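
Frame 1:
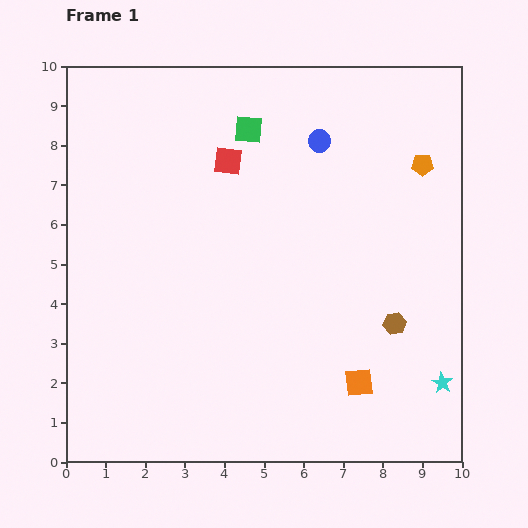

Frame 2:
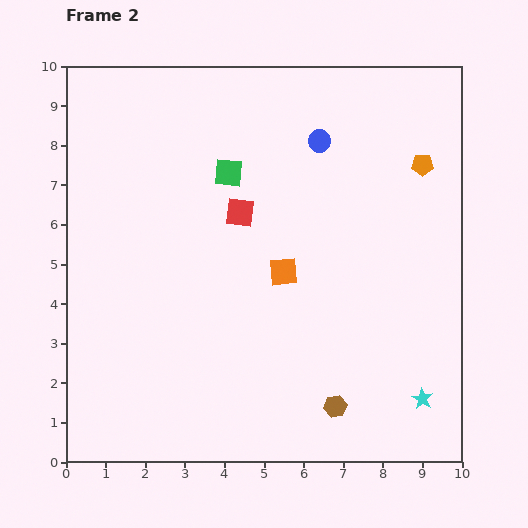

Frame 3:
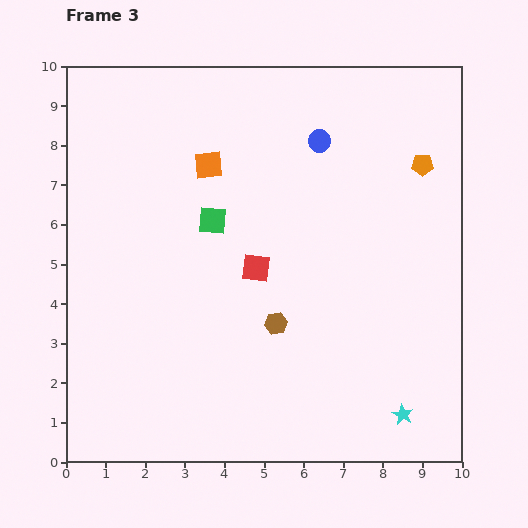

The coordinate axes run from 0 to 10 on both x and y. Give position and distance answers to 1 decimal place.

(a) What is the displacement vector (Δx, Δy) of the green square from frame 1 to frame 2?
(-0.5, -1.1)

The green square was at (4.6, 8.4) in frame 1 and (4.1, 7.3) in frame 2.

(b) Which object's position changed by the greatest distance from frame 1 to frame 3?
the orange square

(moved 6.7; next 3.0)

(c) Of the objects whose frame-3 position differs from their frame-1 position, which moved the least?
the cyan star

(moved 1.3)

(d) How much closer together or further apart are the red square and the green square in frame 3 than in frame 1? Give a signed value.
+0.7

Distance in frame 1: 0.9. Distance in frame 3: 1.6.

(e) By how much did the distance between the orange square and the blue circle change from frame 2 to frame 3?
-0.5

Distance in frame 2: 3.4. Distance in frame 3: 2.9.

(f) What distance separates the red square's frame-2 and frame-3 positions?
1.5

The red square moved from (4.4, 6.3) to (4.8, 4.9), a distance of √(0.4² + 1.4²) ≈ 1.5.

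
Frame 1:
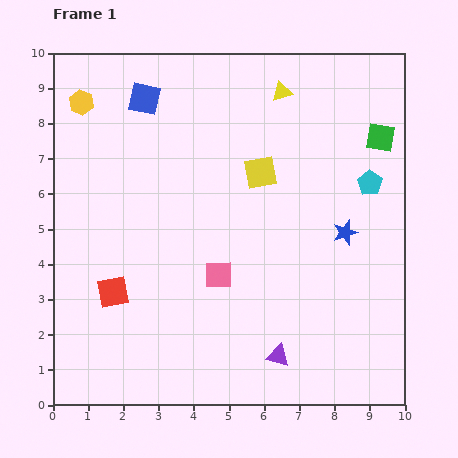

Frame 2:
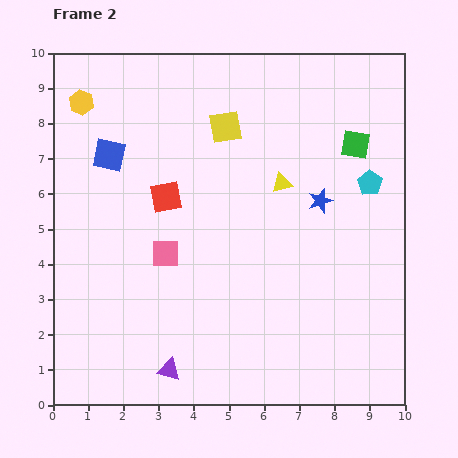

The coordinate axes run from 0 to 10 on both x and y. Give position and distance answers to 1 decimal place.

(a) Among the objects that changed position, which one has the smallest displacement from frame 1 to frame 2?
the green square

(moved 0.7)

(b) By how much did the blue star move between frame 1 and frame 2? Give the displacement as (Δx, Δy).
(-0.7, 0.9)

The blue star was at (8.3, 4.9) in frame 1 and (7.6, 5.8) in frame 2.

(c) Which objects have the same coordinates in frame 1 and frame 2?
the cyan pentagon, the yellow hexagon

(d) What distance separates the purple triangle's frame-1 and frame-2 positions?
3.1

The purple triangle moved from (6.4, 1.4) to (3.3, 1.0), a distance of √(3.1² + 0.4²) ≈ 3.1.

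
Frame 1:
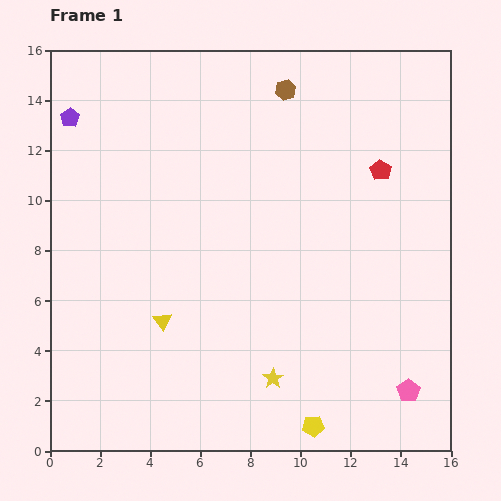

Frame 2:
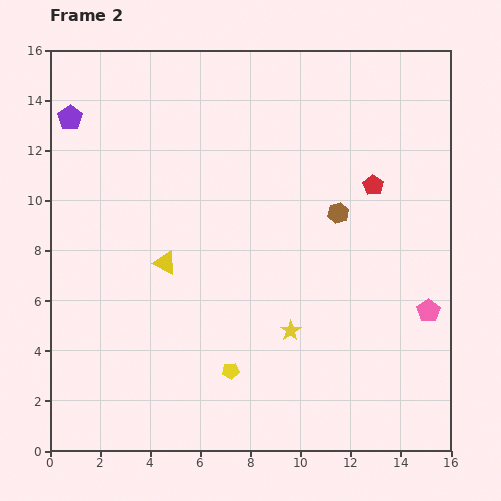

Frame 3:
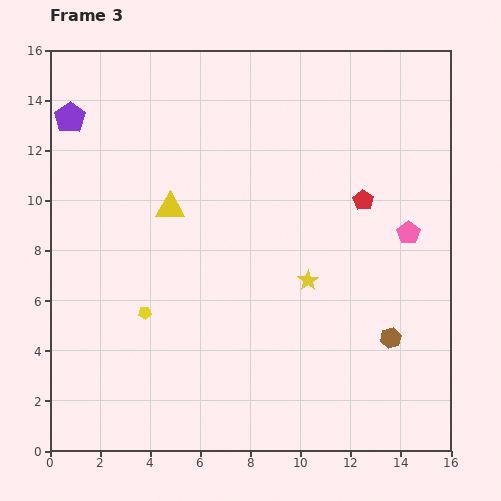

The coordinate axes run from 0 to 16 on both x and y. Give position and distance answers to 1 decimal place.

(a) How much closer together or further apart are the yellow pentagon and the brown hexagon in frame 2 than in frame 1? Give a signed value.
-5.8

Distance in frame 1: 13.4. Distance in frame 2: 7.6.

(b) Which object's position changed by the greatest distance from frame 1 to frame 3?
the brown hexagon

(moved 10.8; next 8.1)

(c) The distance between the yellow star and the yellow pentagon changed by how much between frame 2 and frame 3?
+3.7

Distance in frame 2: 2.9. Distance in frame 3: 6.6.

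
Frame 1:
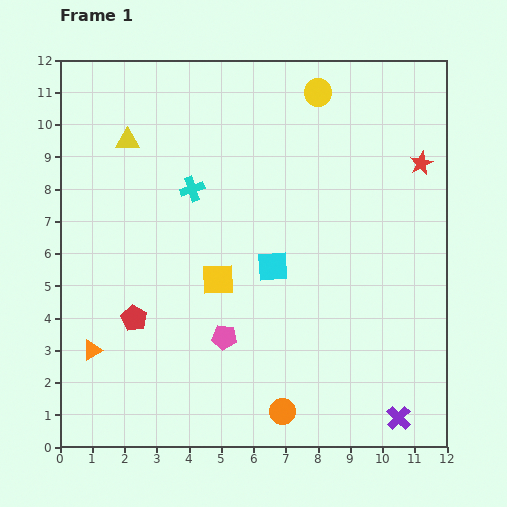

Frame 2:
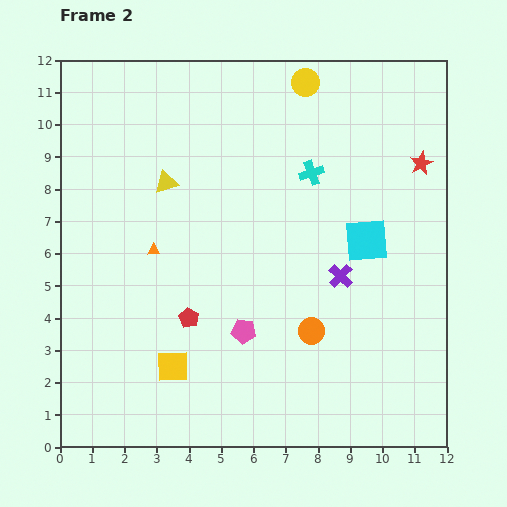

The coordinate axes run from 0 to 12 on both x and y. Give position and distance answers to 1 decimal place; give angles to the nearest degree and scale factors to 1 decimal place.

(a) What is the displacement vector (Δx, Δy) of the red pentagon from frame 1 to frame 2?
(1.7, 0.0)

The red pentagon was at (2.3, 4.0) in frame 1 and (4.0, 4.0) in frame 2.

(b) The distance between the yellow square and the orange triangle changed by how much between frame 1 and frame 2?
-0.9

Distance in frame 1: 4.5. Distance in frame 2: 3.6.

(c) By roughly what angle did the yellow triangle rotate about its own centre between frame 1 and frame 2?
15° counter-clockwise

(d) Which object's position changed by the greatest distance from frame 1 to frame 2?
the purple cross

(moved 4.8; next 3.7)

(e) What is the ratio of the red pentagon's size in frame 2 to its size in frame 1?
0.8×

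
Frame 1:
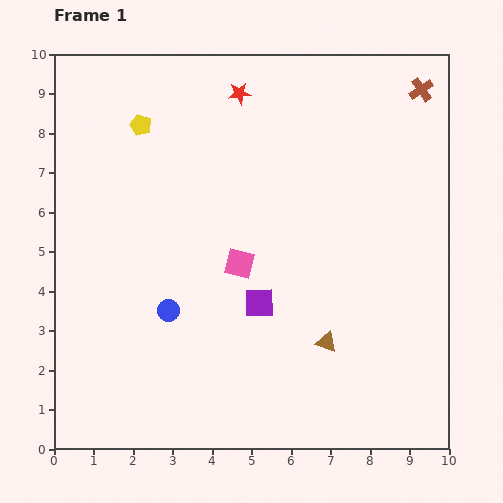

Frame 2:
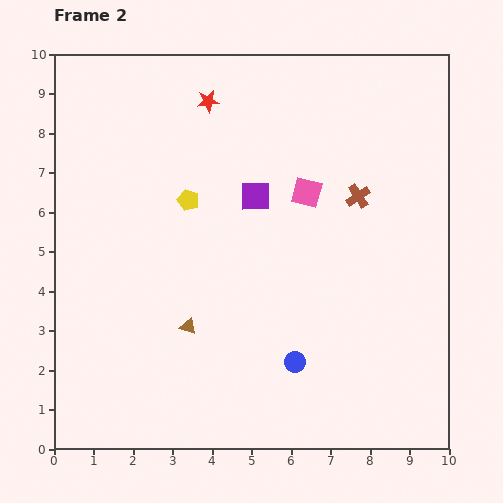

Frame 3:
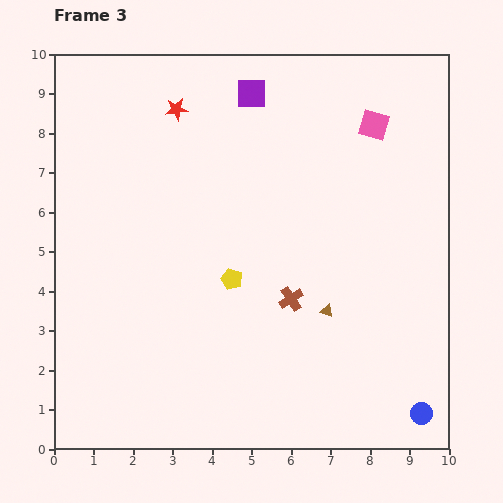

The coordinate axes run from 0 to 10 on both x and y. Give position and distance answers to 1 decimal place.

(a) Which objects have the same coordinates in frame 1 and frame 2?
none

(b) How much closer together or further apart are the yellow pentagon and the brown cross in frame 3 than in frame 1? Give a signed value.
-5.6

Distance in frame 1: 7.2. Distance in frame 3: 1.6.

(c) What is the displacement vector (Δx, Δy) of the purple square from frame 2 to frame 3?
(-0.1, 2.6)

The purple square was at (5.1, 6.4) in frame 2 and (5.0, 9.0) in frame 3.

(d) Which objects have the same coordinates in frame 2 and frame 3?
none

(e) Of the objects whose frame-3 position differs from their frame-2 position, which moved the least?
the red star

(moved 0.8)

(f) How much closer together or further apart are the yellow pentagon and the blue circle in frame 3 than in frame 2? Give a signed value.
+1.0

Distance in frame 2: 4.9. Distance in frame 3: 5.9.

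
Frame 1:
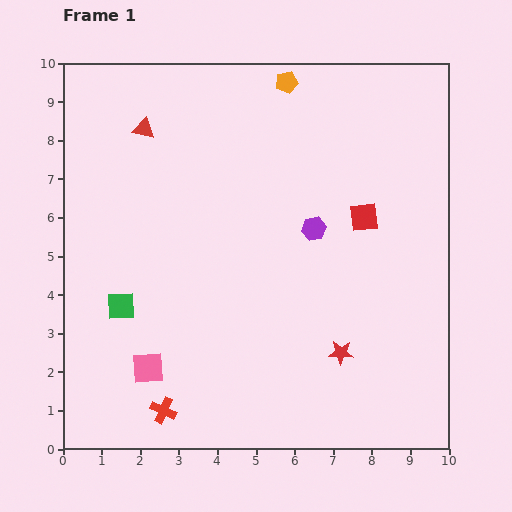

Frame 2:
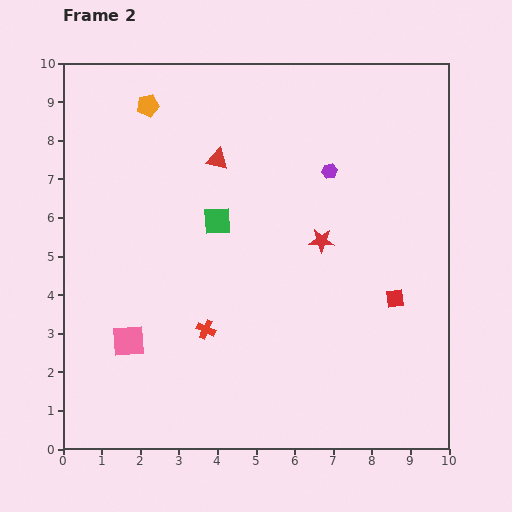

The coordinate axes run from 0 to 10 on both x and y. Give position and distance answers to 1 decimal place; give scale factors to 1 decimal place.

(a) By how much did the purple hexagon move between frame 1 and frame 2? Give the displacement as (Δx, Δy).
(0.4, 1.5)

The purple hexagon was at (6.5, 5.7) in frame 1 and (6.9, 7.2) in frame 2.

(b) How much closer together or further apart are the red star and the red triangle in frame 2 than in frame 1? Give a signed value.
-4.3

Distance in frame 1: 7.7. Distance in frame 2: 3.4.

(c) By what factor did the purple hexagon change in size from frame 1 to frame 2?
0.6×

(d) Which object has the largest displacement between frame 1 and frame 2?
the orange pentagon

(moved 3.6; next 3.3)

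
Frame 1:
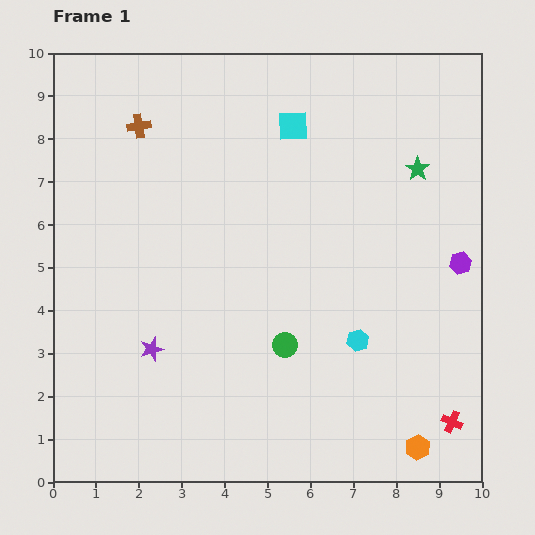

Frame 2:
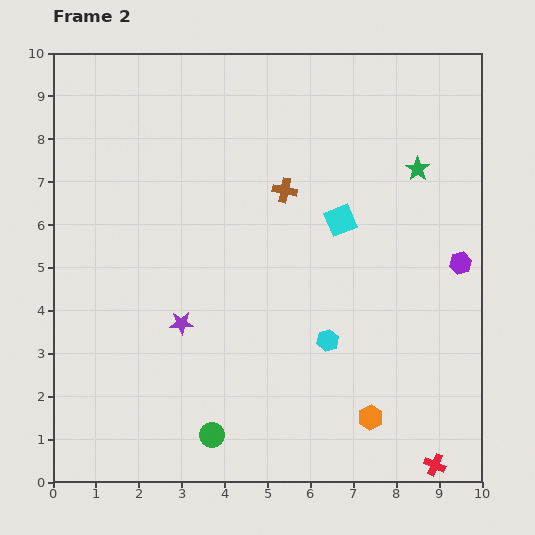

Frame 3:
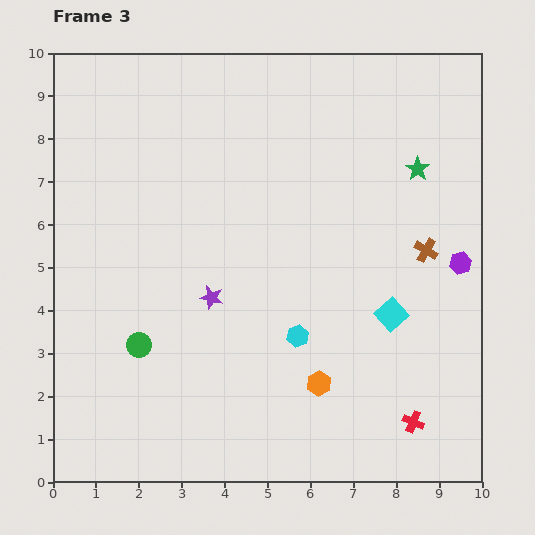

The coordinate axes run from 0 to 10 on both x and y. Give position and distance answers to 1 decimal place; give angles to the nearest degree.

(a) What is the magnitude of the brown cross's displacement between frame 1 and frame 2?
3.7

The brown cross moved from (2.0, 8.3) to (5.4, 6.8), a distance of √(3.4² + 1.5²) ≈ 3.7.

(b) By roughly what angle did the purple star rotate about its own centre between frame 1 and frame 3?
30° clockwise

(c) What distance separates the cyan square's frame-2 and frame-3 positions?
2.5

The cyan square moved from (6.7, 6.1) to (7.9, 3.9), a distance of √(1.2² + 2.2²) ≈ 2.5.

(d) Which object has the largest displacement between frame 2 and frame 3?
the brown cross

(moved 3.6; next 2.7)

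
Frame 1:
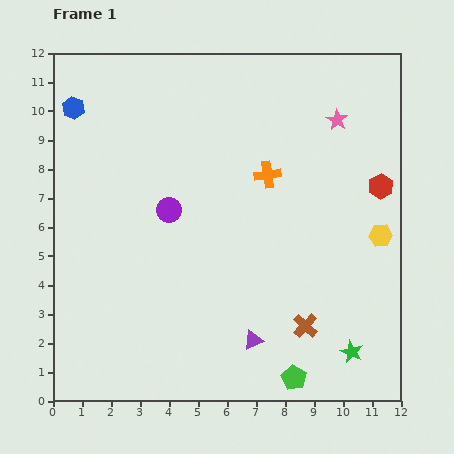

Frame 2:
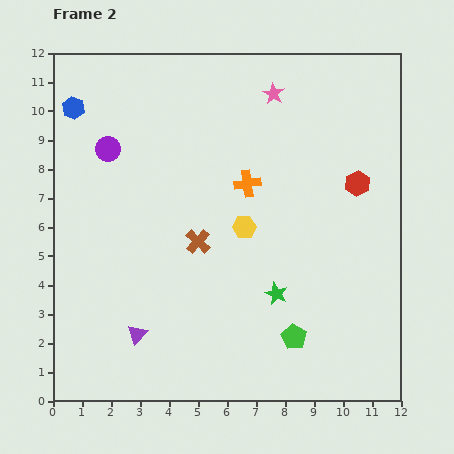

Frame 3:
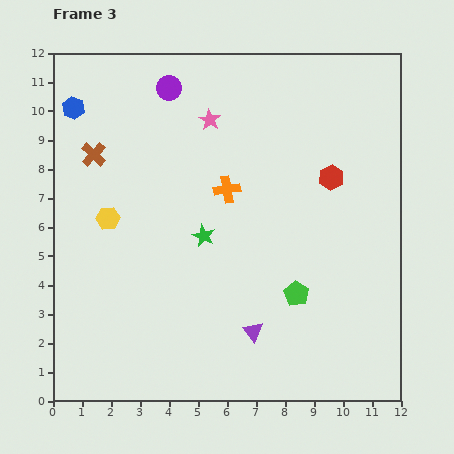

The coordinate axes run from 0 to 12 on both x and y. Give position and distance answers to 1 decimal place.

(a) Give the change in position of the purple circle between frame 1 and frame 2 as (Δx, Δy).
(-2.1, 2.1)

The purple circle was at (4.0, 6.6) in frame 1 and (1.9, 8.7) in frame 2.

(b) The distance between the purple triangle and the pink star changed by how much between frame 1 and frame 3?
-0.6

Distance in frame 1: 8.1. Distance in frame 3: 7.5.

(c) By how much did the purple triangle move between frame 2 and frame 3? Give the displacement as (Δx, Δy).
(4.0, 0.1)

The purple triangle was at (2.9, 2.3) in frame 2 and (6.9, 2.4) in frame 3.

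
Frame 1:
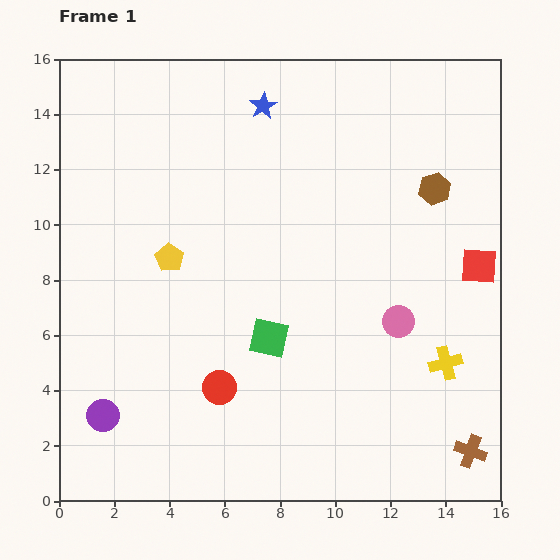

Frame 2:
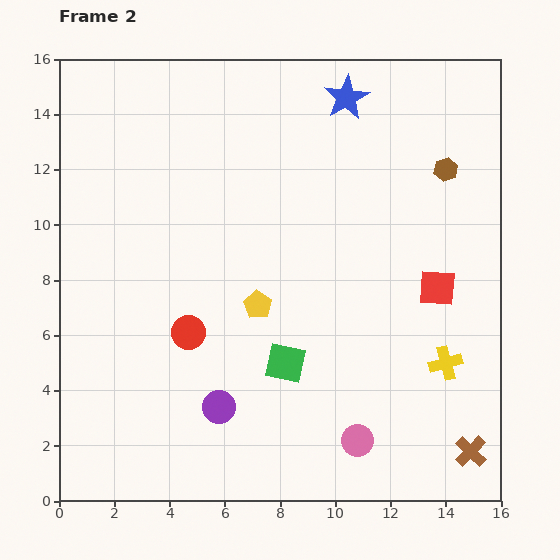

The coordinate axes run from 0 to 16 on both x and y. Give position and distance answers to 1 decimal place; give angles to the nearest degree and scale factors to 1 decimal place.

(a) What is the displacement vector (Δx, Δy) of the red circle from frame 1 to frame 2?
(-1.1, 2.0)

The red circle was at (5.8, 4.1) in frame 1 and (4.7, 6.1) in frame 2.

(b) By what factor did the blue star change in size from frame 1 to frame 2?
1.7×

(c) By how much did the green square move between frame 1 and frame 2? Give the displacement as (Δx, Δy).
(0.6, -0.9)

The green square was at (7.6, 5.9) in frame 1 and (8.2, 5.0) in frame 2.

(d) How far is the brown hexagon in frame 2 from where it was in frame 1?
0.8

The brown hexagon moved from (13.6, 11.3) to (14.0, 12.0), a distance of √(0.4² + 0.7²) ≈ 0.8.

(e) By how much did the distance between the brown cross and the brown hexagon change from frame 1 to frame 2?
+0.6

Distance in frame 1: 9.6. Distance in frame 2: 10.2.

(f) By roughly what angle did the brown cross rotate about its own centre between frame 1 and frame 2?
24° clockwise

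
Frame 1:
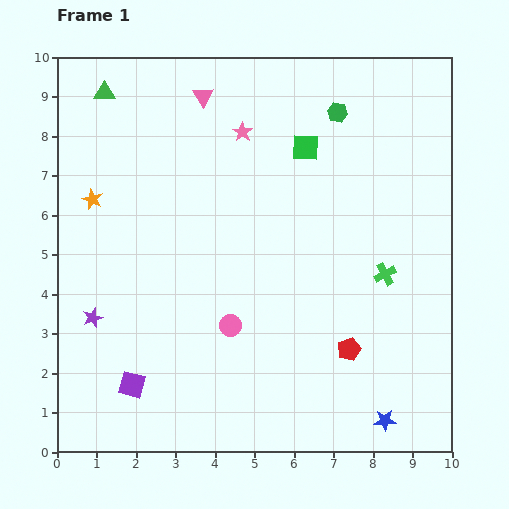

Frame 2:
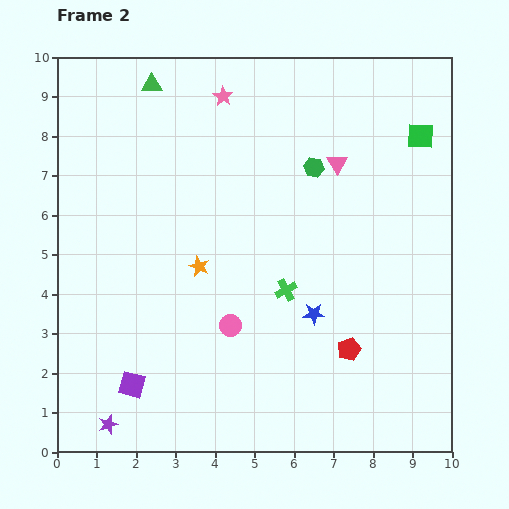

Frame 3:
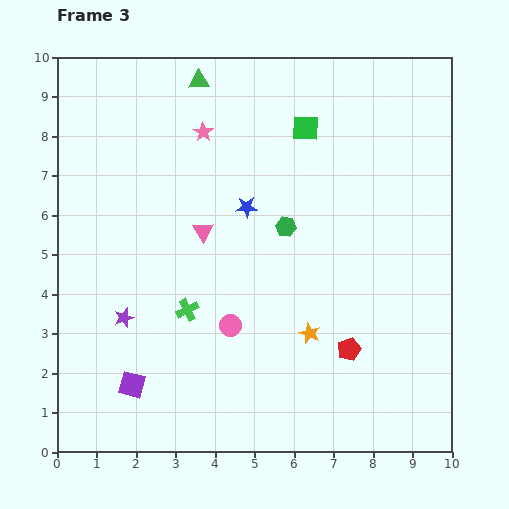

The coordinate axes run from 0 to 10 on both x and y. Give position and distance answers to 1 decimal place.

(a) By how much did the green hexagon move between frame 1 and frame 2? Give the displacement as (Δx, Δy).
(-0.6, -1.4)

The green hexagon was at (7.1, 8.6) in frame 1 and (6.5, 7.2) in frame 2.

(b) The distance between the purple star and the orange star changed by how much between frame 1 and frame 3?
+1.7

Distance in frame 1: 3.0. Distance in frame 3: 4.7.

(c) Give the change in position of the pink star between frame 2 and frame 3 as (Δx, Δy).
(-0.5, -0.9)

The pink star was at (4.2, 9.0) in frame 2 and (3.7, 8.1) in frame 3.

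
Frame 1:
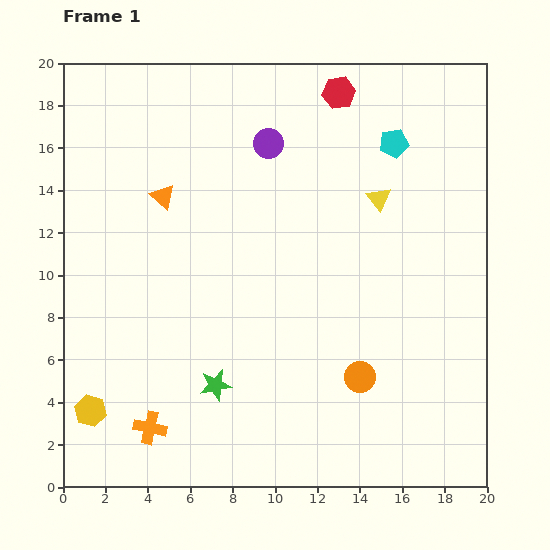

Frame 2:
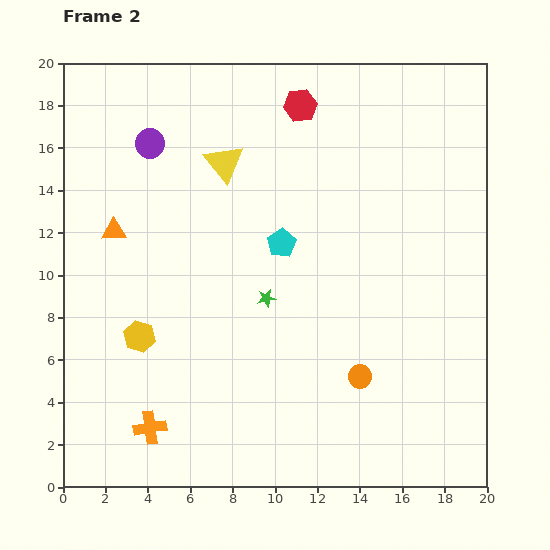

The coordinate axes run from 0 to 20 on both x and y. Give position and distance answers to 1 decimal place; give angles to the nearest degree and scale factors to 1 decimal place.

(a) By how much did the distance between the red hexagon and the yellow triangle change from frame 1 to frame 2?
-0.8

Distance in frame 1: 5.3. Distance in frame 2: 4.5.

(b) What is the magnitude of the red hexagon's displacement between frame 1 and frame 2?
1.9

The red hexagon moved from (13.0, 18.6) to (11.2, 18.0), a distance of √(1.8² + 0.6²) ≈ 1.9.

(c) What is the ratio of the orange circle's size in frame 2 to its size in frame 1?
0.8×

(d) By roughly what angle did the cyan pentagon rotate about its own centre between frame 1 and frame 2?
20° counter-clockwise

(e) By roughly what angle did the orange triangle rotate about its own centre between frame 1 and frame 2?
44° counter-clockwise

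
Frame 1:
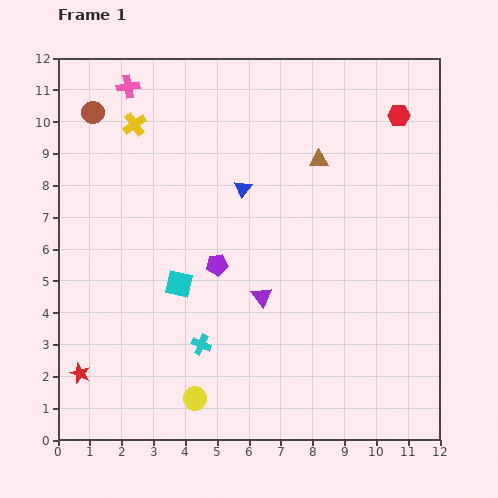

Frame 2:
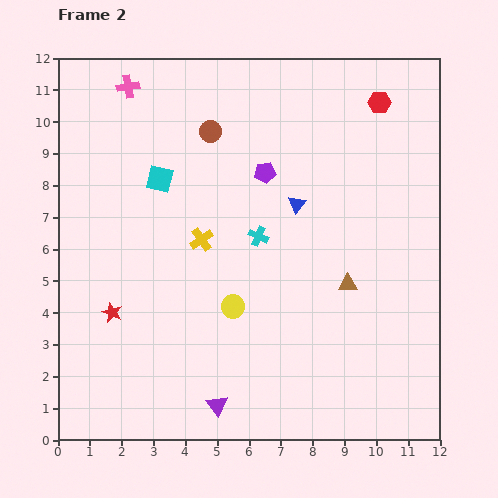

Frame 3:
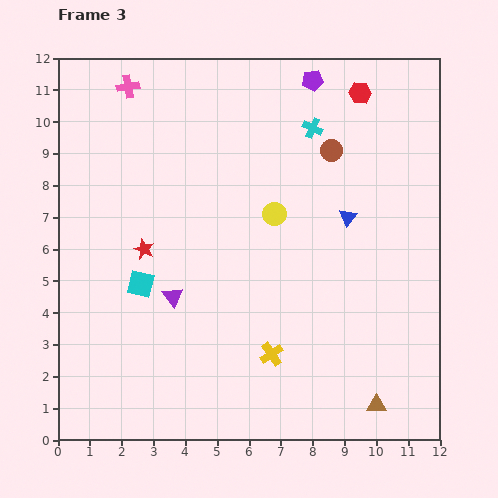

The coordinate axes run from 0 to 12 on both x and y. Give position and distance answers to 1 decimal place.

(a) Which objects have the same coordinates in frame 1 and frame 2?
the pink cross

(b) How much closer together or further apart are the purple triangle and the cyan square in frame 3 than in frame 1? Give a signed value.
-1.5

Distance in frame 1: 2.6. Distance in frame 3: 1.1.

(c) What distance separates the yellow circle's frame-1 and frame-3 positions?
6.3

The yellow circle moved from (4.3, 1.3) to (6.8, 7.1), a distance of √(2.5² + 5.8²) ≈ 6.3.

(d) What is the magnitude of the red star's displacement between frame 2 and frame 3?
2.2

The red star moved from (1.7, 4.0) to (2.7, 6.0), a distance of √(1.0² + 2.0²) ≈ 2.2.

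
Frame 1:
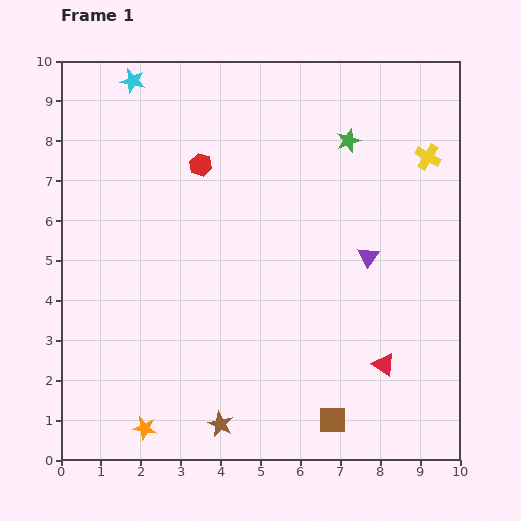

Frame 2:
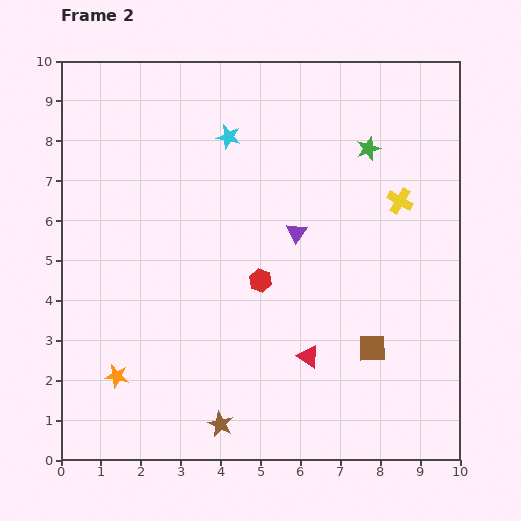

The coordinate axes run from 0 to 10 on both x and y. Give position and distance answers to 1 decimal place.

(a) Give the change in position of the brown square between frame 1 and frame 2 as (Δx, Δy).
(1.0, 1.8)

The brown square was at (6.8, 1.0) in frame 1 and (7.8, 2.8) in frame 2.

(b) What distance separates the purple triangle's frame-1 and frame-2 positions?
1.9

The purple triangle moved from (7.7, 5.1) to (5.9, 5.7), a distance of √(1.8² + 0.6²) ≈ 1.9.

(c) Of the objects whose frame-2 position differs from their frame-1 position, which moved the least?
the green star

(moved 0.5)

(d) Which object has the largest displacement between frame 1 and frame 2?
the red hexagon

(moved 3.3; next 2.8)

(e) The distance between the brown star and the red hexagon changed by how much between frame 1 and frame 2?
-2.8

Distance in frame 1: 6.5. Distance in frame 2: 3.7.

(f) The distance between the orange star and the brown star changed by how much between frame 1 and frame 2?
+1.0

Distance in frame 1: 1.9. Distance in frame 2: 2.9.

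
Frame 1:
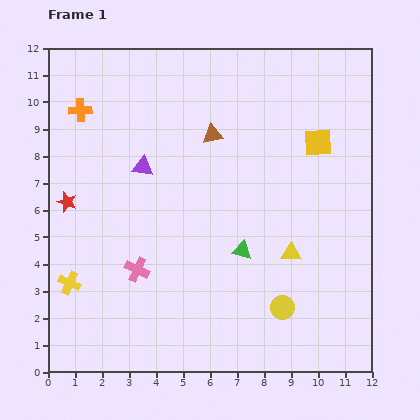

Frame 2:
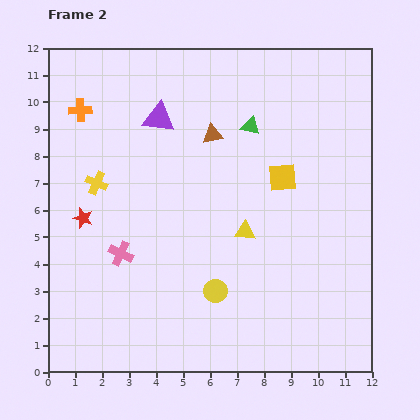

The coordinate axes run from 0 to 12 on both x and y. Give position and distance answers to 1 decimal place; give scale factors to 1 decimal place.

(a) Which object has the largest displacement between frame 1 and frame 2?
the green triangle

(moved 4.6; next 3.8)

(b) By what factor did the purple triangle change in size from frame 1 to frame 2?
1.5×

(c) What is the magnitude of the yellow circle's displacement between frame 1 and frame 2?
2.6

The yellow circle moved from (8.7, 2.4) to (6.2, 3.0), a distance of √(2.5² + 0.6²) ≈ 2.6.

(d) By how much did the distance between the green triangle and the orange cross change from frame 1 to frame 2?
-1.6

Distance in frame 1: 7.9. Distance in frame 2: 6.3.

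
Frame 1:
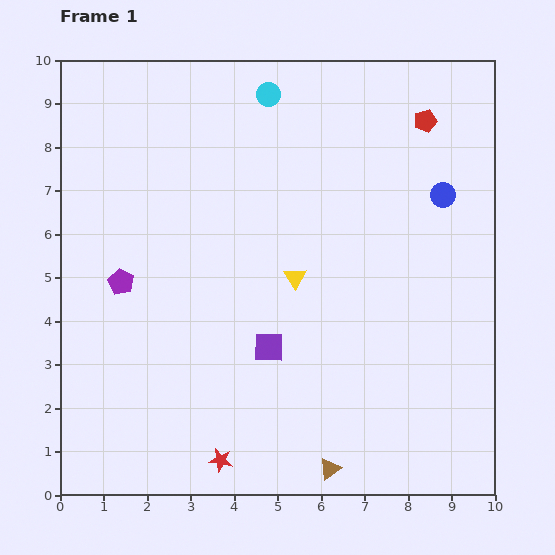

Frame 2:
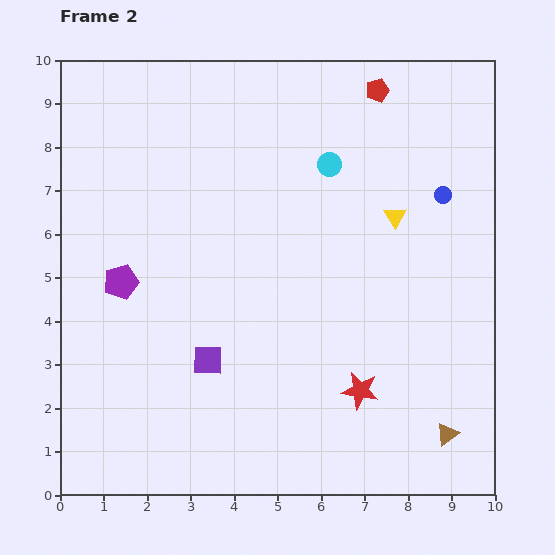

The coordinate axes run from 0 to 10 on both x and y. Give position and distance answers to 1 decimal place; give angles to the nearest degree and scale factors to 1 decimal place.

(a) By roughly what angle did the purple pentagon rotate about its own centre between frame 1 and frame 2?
27° clockwise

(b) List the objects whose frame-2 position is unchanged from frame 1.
the blue circle, the purple pentagon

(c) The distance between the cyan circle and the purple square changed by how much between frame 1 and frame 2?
-0.5

Distance in frame 1: 5.8. Distance in frame 2: 5.3.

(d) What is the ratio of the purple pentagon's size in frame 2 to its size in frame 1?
1.4×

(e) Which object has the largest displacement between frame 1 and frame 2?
the red star

(moved 3.6; next 2.8)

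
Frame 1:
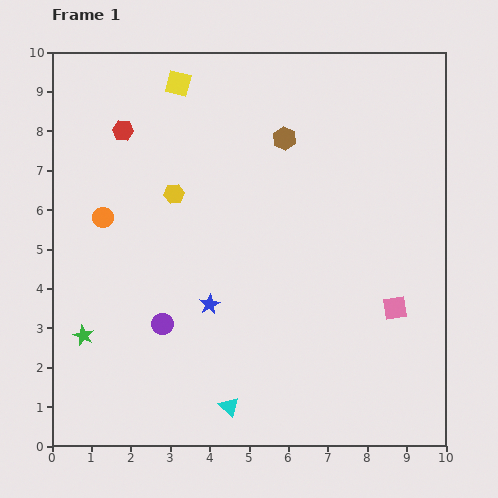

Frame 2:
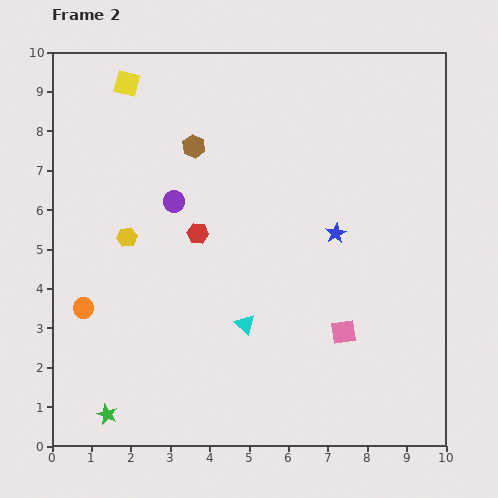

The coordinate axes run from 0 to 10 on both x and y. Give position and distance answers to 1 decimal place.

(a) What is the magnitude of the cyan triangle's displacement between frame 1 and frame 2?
2.1

The cyan triangle moved from (4.5, 1.0) to (4.9, 3.1), a distance of √(0.4² + 2.1²) ≈ 2.1.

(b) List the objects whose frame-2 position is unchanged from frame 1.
none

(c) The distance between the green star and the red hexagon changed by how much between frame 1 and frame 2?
-0.2

Distance in frame 1: 5.3. Distance in frame 2: 5.1.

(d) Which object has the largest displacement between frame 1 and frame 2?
the blue star

(moved 3.7; next 3.2)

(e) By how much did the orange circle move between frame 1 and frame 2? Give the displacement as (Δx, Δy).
(-0.5, -2.3)

The orange circle was at (1.3, 5.8) in frame 1 and (0.8, 3.5) in frame 2.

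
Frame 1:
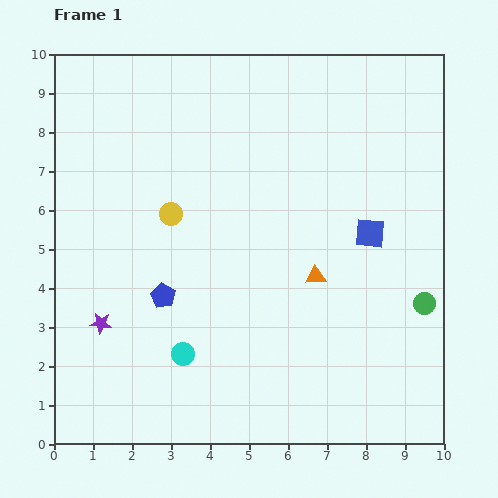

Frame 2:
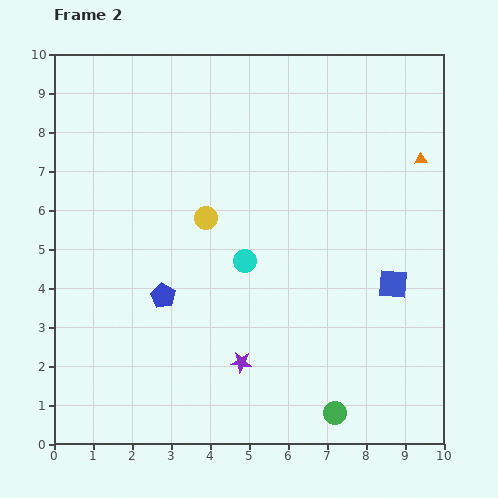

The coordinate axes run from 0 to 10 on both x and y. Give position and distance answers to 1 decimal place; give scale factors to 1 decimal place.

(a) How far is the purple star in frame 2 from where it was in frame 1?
3.7

The purple star moved from (1.2, 3.1) to (4.8, 2.1), a distance of √(3.6² + 1.0²) ≈ 3.7.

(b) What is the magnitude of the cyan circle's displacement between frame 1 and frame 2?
2.9

The cyan circle moved from (3.3, 2.3) to (4.9, 4.7), a distance of √(1.6² + 2.4²) ≈ 2.9.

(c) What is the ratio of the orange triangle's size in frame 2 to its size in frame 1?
0.6×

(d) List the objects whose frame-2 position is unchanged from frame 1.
the blue pentagon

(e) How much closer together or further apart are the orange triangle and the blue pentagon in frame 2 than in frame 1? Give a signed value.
+3.6

Distance in frame 1: 3.9. Distance in frame 2: 7.5.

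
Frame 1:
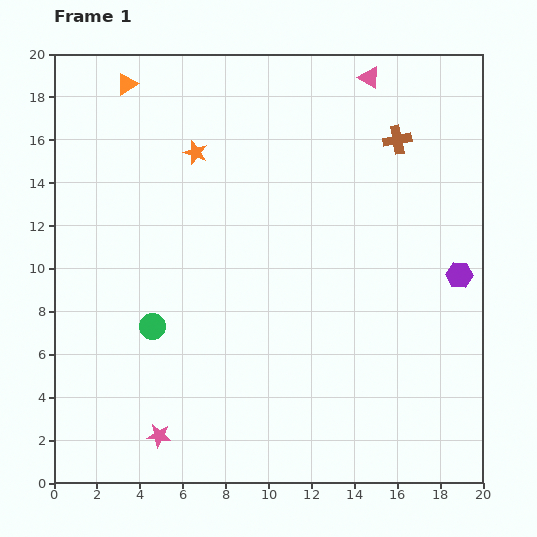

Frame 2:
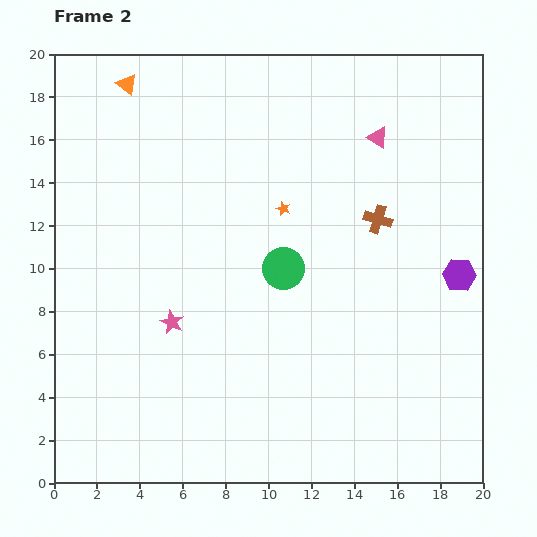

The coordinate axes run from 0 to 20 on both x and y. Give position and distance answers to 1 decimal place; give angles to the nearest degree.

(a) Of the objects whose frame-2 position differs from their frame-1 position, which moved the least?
the pink triangle

(moved 2.8)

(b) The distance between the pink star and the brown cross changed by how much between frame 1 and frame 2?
-7.0

Distance in frame 1: 17.7. Distance in frame 2: 10.7.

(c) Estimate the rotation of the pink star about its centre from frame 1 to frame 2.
20° clockwise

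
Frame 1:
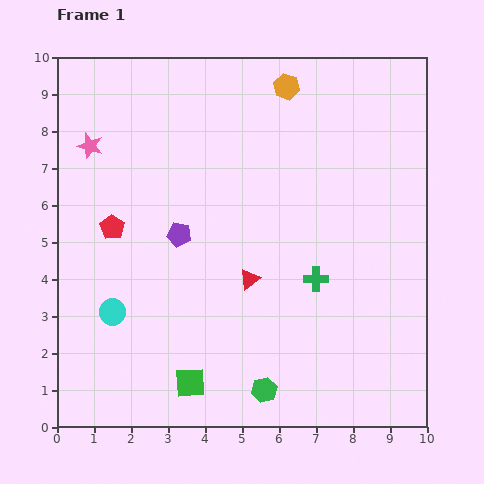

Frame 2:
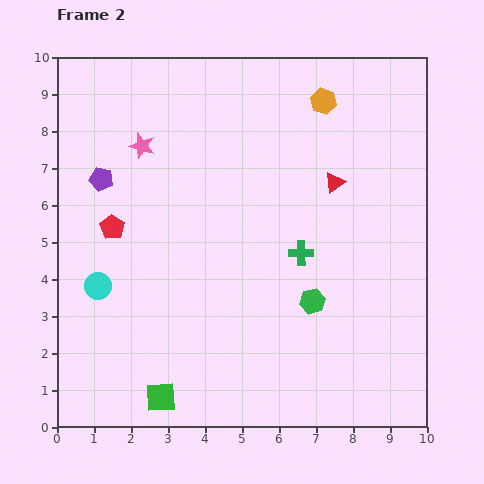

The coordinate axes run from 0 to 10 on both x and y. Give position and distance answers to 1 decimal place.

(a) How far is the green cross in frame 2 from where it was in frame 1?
0.8

The green cross moved from (7.0, 4.0) to (6.6, 4.7), a distance of √(0.4² + 0.7²) ≈ 0.8.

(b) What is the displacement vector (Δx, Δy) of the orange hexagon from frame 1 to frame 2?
(1.0, -0.4)

The orange hexagon was at (6.2, 9.2) in frame 1 and (7.2, 8.8) in frame 2.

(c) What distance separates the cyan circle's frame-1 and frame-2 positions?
0.8

The cyan circle moved from (1.5, 3.1) to (1.1, 3.8), a distance of √(0.4² + 0.7²) ≈ 0.8.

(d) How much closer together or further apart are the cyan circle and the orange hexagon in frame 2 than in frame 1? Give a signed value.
+0.2

Distance in frame 1: 7.7. Distance in frame 2: 7.9.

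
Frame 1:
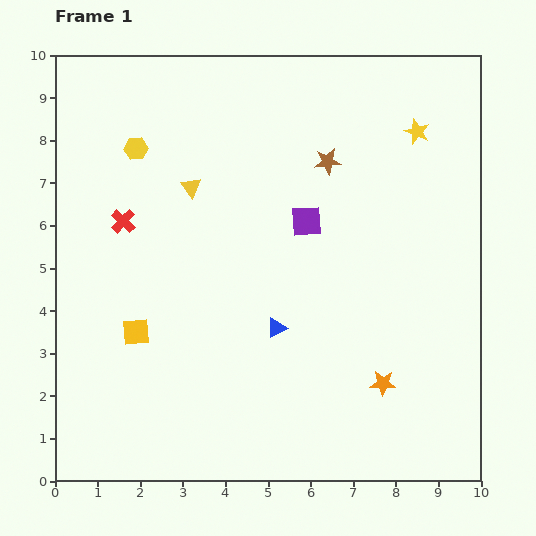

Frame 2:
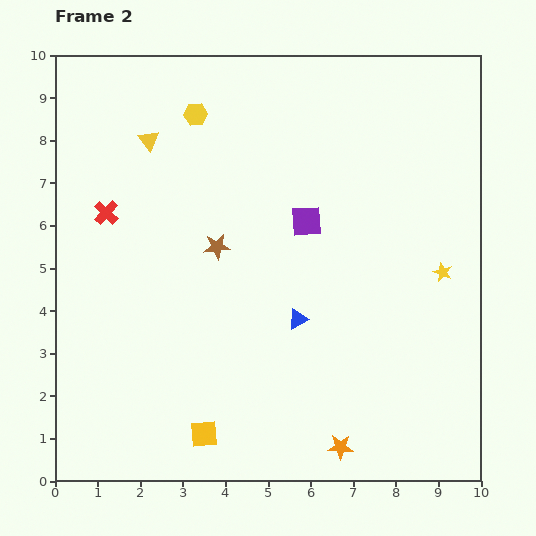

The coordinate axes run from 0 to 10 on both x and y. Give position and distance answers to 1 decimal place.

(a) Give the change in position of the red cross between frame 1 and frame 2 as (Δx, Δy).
(-0.4, 0.2)

The red cross was at (1.6, 6.1) in frame 1 and (1.2, 6.3) in frame 2.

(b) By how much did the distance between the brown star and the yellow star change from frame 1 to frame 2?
+3.1

Distance in frame 1: 2.2. Distance in frame 2: 5.3.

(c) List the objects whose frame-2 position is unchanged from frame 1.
the purple square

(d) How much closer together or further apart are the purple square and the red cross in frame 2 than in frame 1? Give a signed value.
+0.4

Distance in frame 1: 4.3. Distance in frame 2: 4.7.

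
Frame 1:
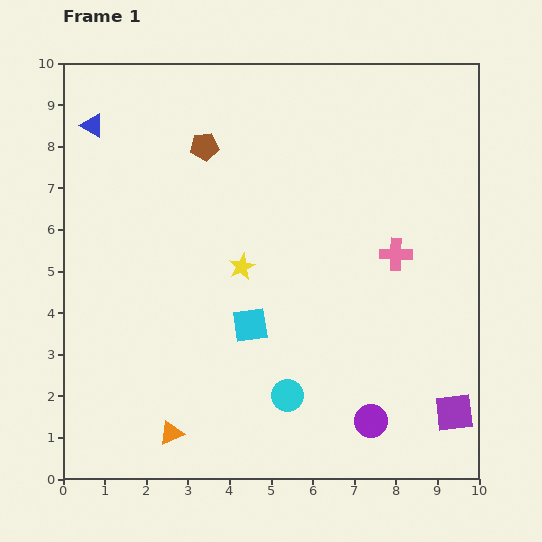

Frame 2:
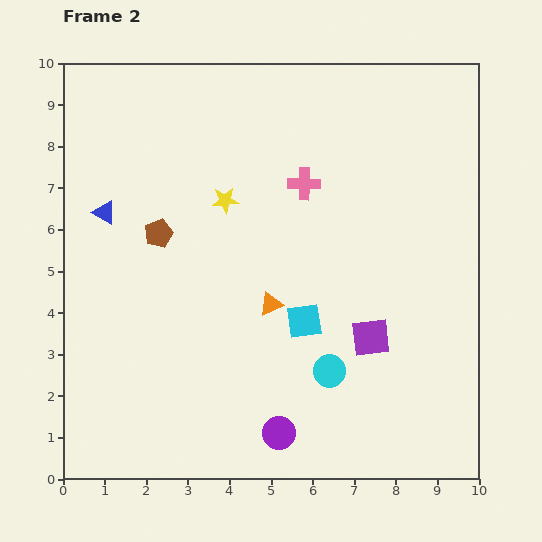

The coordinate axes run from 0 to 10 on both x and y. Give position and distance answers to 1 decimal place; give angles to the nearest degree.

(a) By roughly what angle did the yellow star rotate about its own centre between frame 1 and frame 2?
20° clockwise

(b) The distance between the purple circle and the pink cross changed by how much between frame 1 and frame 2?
+2.0

Distance in frame 1: 4.0. Distance in frame 2: 6.0.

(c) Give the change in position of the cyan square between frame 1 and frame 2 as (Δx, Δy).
(1.3, 0.1)

The cyan square was at (4.5, 3.7) in frame 1 and (5.8, 3.8) in frame 2.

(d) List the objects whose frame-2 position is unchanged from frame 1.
none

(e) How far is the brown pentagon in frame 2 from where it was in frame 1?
2.4

The brown pentagon moved from (3.4, 8.0) to (2.3, 5.9), a distance of √(1.1² + 2.1²) ≈ 2.4.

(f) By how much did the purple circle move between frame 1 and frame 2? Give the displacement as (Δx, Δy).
(-2.2, -0.3)

The purple circle was at (7.4, 1.4) in frame 1 and (5.2, 1.1) in frame 2.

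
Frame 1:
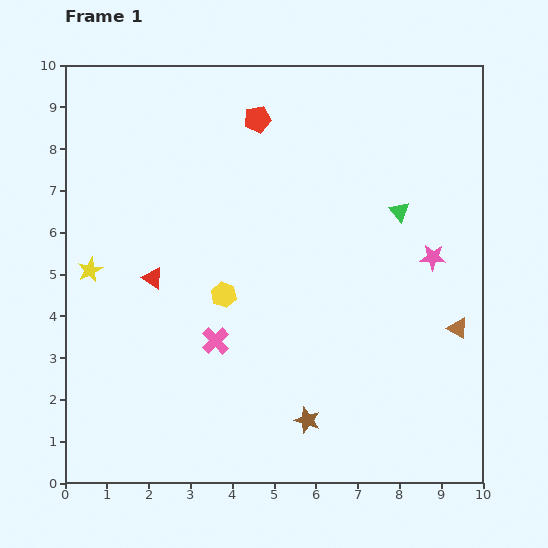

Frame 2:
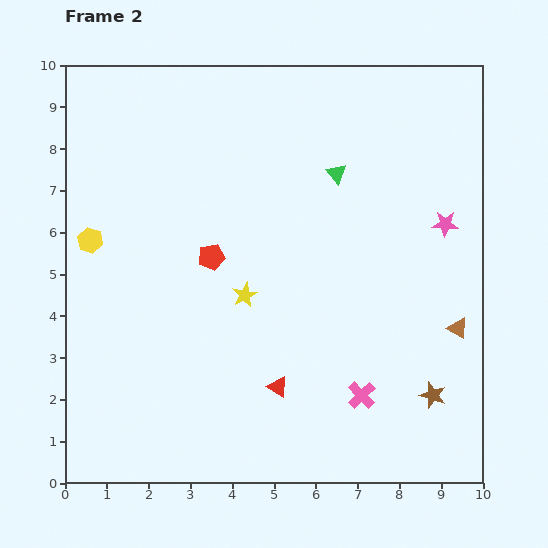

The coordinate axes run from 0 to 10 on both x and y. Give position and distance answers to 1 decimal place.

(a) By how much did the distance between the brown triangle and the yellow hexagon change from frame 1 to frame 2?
+3.3

Distance in frame 1: 5.7. Distance in frame 2: 9.0.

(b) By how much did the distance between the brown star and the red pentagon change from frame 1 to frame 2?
-1.1

Distance in frame 1: 7.3. Distance in frame 2: 6.2.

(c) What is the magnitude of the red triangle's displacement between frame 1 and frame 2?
4.0

The red triangle moved from (2.1, 4.9) to (5.1, 2.3), a distance of √(3.0² + 2.6²) ≈ 4.0.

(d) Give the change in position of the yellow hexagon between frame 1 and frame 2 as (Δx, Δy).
(-3.2, 1.3)

The yellow hexagon was at (3.8, 4.5) in frame 1 and (0.6, 5.8) in frame 2.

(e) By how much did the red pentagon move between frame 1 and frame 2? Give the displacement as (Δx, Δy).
(-1.1, -3.3)

The red pentagon was at (4.6, 8.7) in frame 1 and (3.5, 5.4) in frame 2.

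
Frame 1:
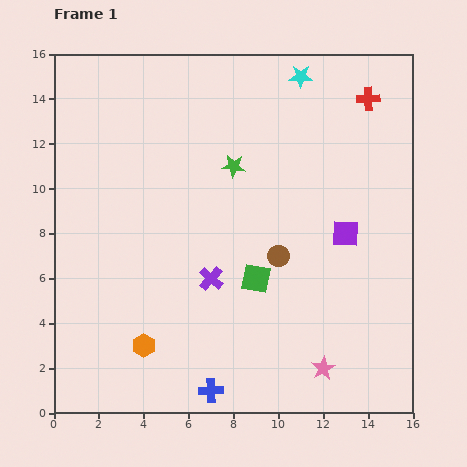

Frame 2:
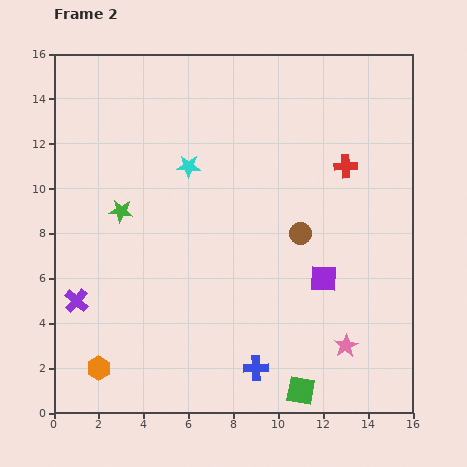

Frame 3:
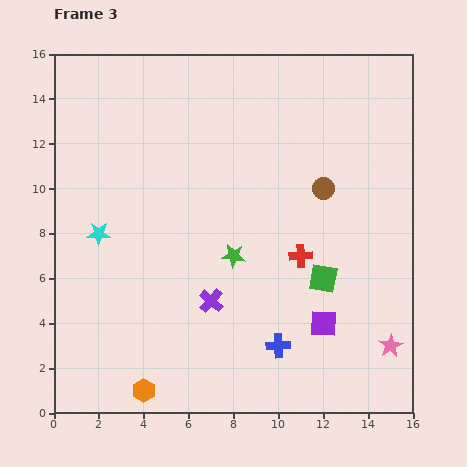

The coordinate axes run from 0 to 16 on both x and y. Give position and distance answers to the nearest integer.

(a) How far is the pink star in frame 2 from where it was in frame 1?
1

The pink star moved from (12, 2) to (13, 3), a distance of √(1² + 1²) ≈ 1.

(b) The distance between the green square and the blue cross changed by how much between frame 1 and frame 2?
-3

Distance in frame 1: 5. Distance in frame 2: 2.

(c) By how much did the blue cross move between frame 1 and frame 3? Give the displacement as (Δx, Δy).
(3, 2)

The blue cross was at (7, 1) in frame 1 and (10, 3) in frame 3.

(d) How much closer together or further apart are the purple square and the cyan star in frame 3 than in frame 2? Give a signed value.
+3

Distance in frame 2: 8. Distance in frame 3: 11.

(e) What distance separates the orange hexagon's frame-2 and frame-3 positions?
2

The orange hexagon moved from (2, 2) to (4, 1), a distance of √(2² + 1²) ≈ 2.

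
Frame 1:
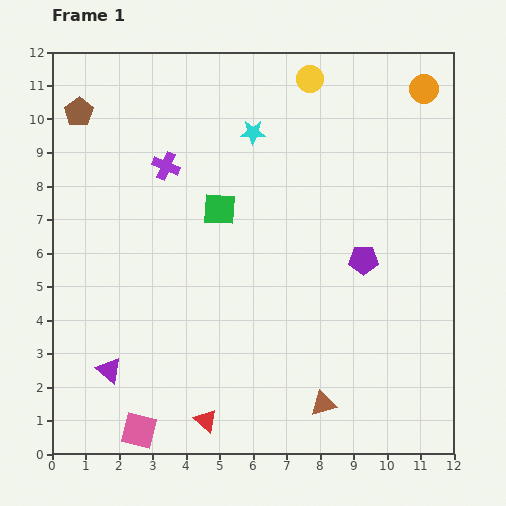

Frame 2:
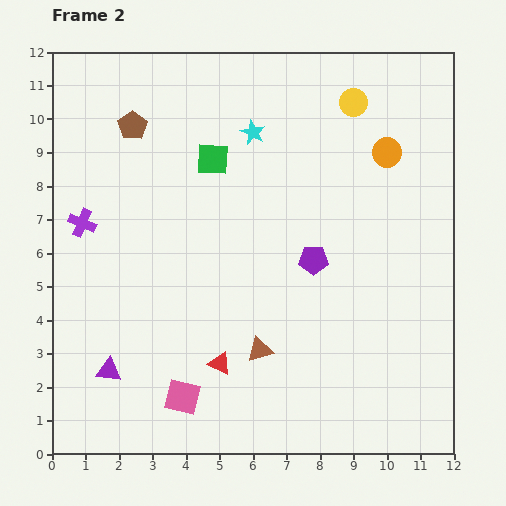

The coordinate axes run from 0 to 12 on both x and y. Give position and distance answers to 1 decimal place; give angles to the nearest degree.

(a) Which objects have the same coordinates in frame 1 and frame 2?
the cyan star, the purple triangle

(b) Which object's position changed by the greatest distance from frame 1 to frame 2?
the purple cross

(moved 3.0; next 2.5)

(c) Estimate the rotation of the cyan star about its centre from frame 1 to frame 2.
26° clockwise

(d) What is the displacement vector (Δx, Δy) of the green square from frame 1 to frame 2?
(-0.2, 1.5)

The green square was at (5.0, 7.3) in frame 1 and (4.8, 8.8) in frame 2.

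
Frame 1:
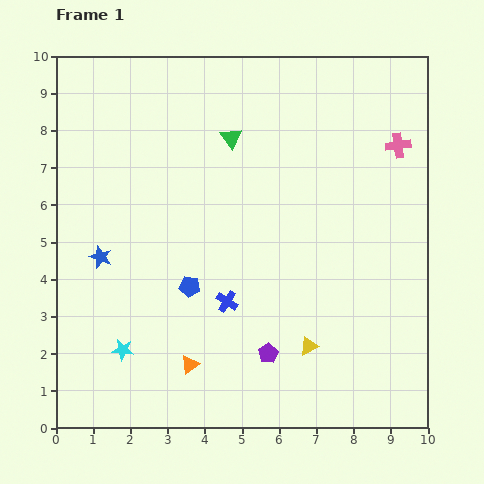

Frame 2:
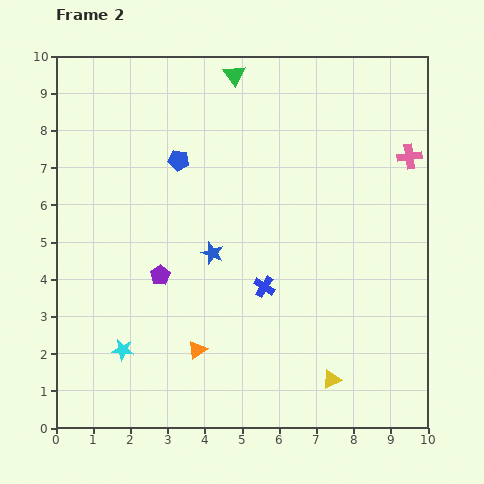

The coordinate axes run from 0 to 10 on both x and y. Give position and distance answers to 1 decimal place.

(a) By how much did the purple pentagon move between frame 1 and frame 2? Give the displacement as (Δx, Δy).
(-2.9, 2.1)

The purple pentagon was at (5.7, 2.0) in frame 1 and (2.8, 4.1) in frame 2.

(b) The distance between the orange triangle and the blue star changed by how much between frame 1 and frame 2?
-1.2

Distance in frame 1: 3.8. Distance in frame 2: 2.6.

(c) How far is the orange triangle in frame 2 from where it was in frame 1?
0.4

The orange triangle moved from (3.6, 1.7) to (3.8, 2.1), a distance of √(0.2² + 0.4²) ≈ 0.4.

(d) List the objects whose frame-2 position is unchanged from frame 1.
the cyan star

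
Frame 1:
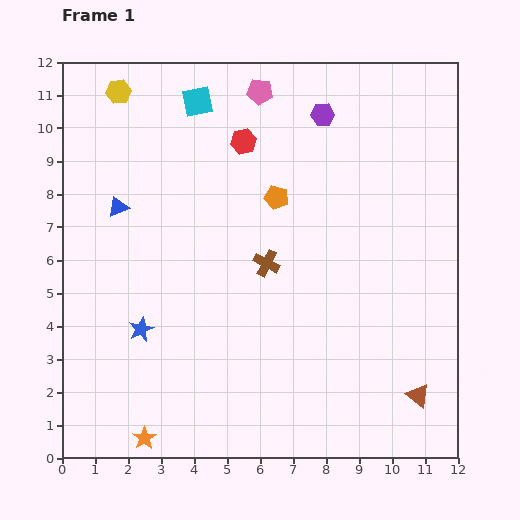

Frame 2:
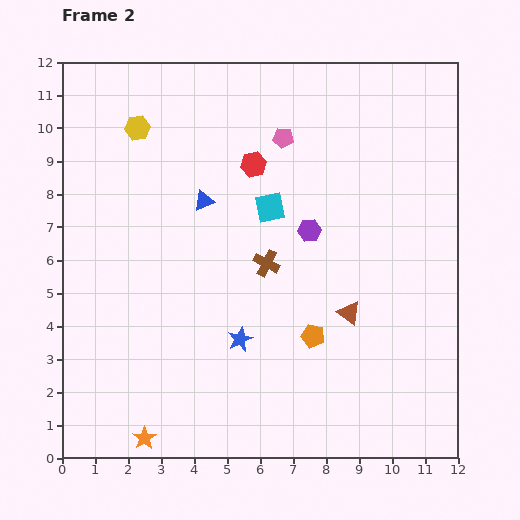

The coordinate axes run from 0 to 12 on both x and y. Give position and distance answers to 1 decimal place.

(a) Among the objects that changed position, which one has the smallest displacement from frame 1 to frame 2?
the red hexagon

(moved 0.8)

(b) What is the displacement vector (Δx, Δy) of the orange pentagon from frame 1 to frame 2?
(1.1, -4.2)

The orange pentagon was at (6.5, 7.9) in frame 1 and (7.6, 3.7) in frame 2.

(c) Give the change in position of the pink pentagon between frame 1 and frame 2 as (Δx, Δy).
(0.7, -1.4)

The pink pentagon was at (6.0, 11.1) in frame 1 and (6.7, 9.7) in frame 2.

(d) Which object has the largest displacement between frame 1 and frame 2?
the orange pentagon

(moved 4.3; next 3.9)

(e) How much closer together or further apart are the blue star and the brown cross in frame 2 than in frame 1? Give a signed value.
-1.9

Distance in frame 1: 4.3. Distance in frame 2: 2.4.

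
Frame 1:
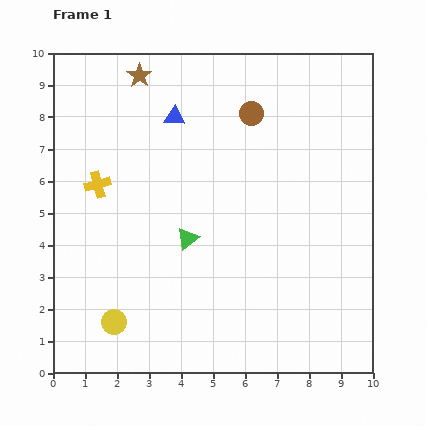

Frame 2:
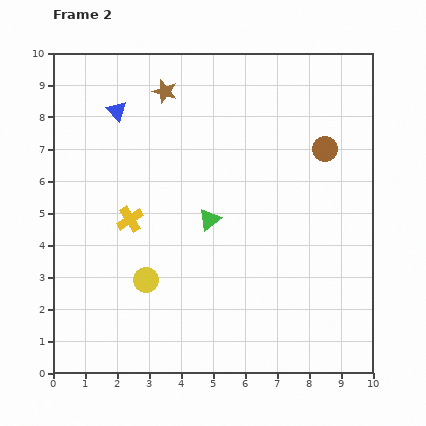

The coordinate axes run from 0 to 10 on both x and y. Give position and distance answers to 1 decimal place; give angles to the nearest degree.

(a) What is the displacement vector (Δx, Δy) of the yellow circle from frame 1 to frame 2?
(1.0, 1.3)

The yellow circle was at (1.9, 1.6) in frame 1 and (2.9, 2.9) in frame 2.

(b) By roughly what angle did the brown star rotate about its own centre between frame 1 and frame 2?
19° counter-clockwise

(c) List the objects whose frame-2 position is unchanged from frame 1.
none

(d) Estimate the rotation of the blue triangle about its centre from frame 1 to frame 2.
42° clockwise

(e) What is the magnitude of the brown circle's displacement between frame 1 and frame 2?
2.5

The brown circle moved from (6.2, 8.1) to (8.5, 7.0), a distance of √(2.3² + 1.1²) ≈ 2.5.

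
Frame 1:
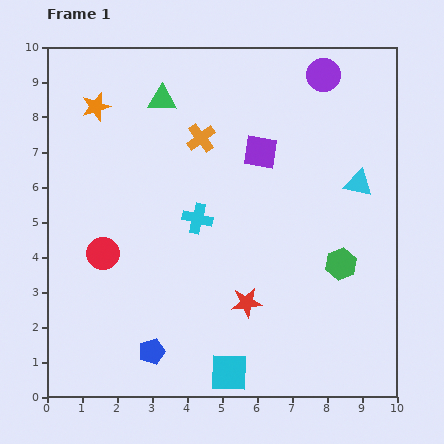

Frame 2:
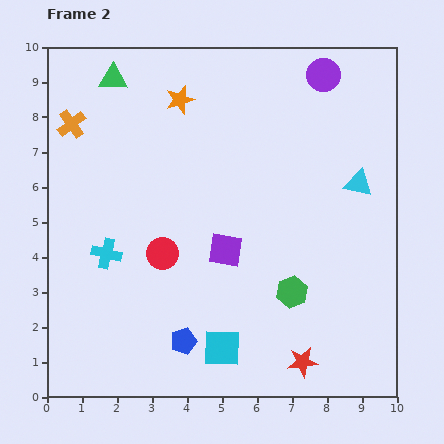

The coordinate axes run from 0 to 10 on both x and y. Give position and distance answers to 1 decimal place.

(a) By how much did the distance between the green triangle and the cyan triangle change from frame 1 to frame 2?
+1.5

Distance in frame 1: 6.1. Distance in frame 2: 7.6.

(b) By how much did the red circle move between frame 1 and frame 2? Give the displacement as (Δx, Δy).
(1.7, 0.0)

The red circle was at (1.6, 4.1) in frame 1 and (3.3, 4.1) in frame 2.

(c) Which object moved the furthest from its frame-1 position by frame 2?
the orange cross

(moved 3.7; next 3.0)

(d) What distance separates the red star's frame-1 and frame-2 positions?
2.3

The red star moved from (5.7, 2.7) to (7.3, 1.0), a distance of √(1.6² + 1.7²) ≈ 2.3.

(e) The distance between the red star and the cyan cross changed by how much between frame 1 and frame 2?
+3.6

Distance in frame 1: 2.8. Distance in frame 2: 6.4.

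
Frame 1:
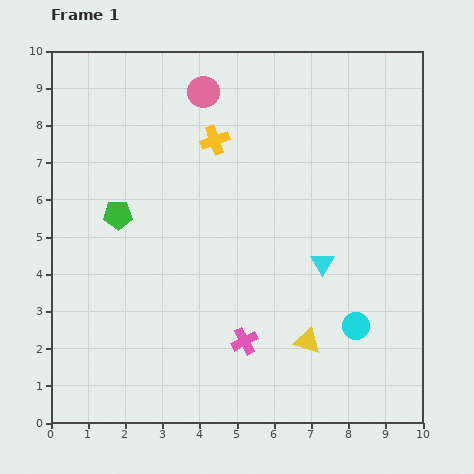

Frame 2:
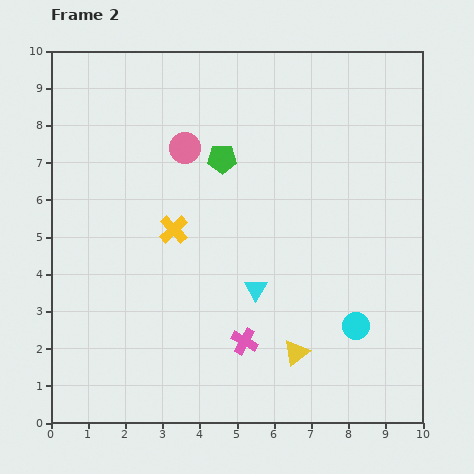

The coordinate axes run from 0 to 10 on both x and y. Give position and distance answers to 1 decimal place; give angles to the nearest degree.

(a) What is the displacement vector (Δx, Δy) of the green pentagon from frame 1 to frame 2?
(2.8, 1.5)

The green pentagon was at (1.8, 5.6) in frame 1 and (4.6, 7.1) in frame 2.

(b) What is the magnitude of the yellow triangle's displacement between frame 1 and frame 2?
0.4

The yellow triangle moved from (6.9, 2.2) to (6.6, 1.9), a distance of √(0.3² + 0.3²) ≈ 0.4.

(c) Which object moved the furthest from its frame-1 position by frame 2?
the green pentagon

(moved 3.2; next 2.6)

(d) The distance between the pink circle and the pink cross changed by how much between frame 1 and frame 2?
-1.4

Distance in frame 1: 6.8. Distance in frame 2: 5.4.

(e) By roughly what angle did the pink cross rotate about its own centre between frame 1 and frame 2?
34° counter-clockwise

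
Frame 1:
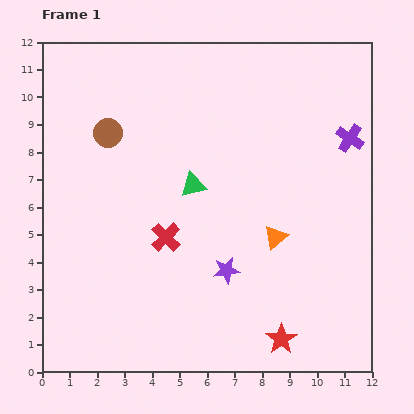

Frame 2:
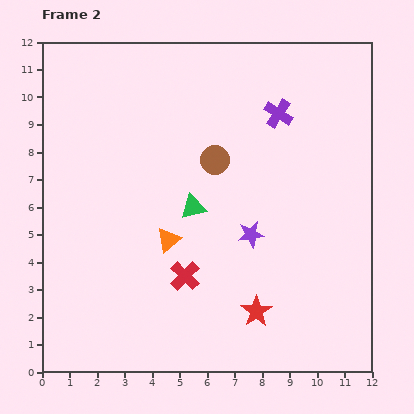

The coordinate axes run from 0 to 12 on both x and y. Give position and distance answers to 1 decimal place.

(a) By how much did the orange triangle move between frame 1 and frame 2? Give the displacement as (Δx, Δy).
(-3.9, -0.1)

The orange triangle was at (8.5, 4.9) in frame 1 and (4.6, 4.8) in frame 2.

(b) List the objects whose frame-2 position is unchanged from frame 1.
none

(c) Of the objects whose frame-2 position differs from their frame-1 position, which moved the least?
the green triangle

(moved 0.8)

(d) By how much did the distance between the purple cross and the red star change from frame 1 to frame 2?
-0.5

Distance in frame 1: 7.7. Distance in frame 2: 7.2.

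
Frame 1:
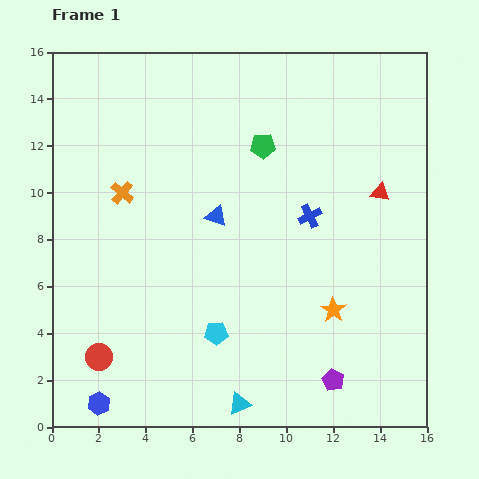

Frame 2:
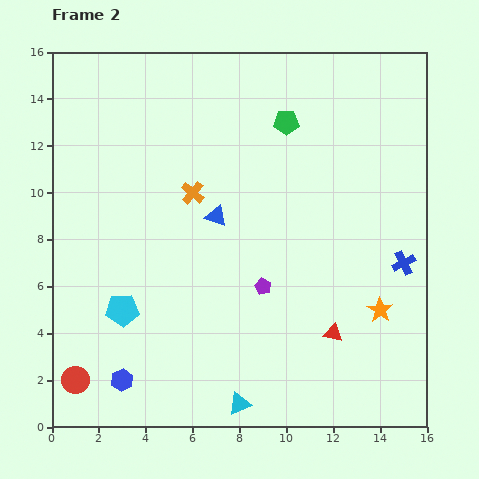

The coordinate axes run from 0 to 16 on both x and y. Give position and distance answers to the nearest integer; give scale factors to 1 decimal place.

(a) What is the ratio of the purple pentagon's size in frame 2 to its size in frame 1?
0.7×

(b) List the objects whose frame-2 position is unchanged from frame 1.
the blue triangle, the cyan triangle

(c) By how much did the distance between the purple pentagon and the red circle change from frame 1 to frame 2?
-1

Distance in frame 1: 10. Distance in frame 2: 9.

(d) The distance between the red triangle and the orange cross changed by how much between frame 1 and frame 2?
-3

Distance in frame 1: 11. Distance in frame 2: 8.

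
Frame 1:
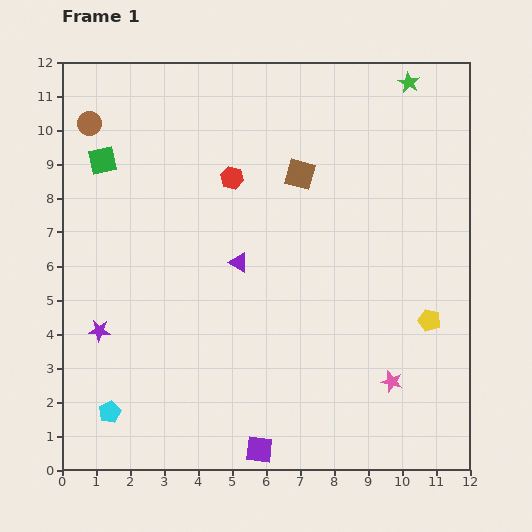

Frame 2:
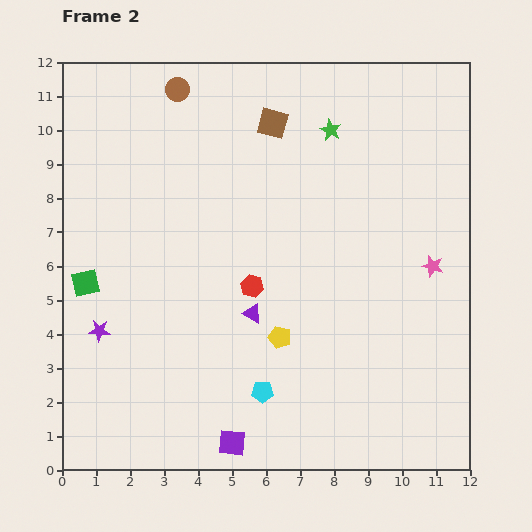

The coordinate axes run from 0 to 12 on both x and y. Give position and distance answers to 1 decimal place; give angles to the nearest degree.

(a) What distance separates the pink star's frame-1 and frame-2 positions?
3.6

The pink star moved from (9.7, 2.6) to (10.9, 6.0), a distance of √(1.2² + 3.4²) ≈ 3.6.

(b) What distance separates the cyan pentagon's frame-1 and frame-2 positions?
4.5

The cyan pentagon moved from (1.4, 1.7) to (5.9, 2.3), a distance of √(4.5² + 0.6²) ≈ 4.5.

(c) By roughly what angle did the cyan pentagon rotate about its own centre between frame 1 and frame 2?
26° clockwise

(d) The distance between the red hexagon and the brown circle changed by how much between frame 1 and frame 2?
+1.7

Distance in frame 1: 4.5. Distance in frame 2: 6.2.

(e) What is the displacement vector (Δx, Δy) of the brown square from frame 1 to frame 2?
(-0.8, 1.5)

The brown square was at (7.0, 8.7) in frame 1 and (6.2, 10.2) in frame 2.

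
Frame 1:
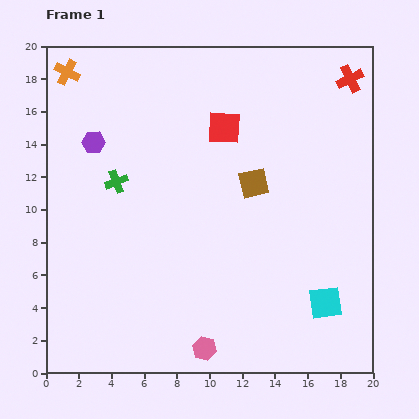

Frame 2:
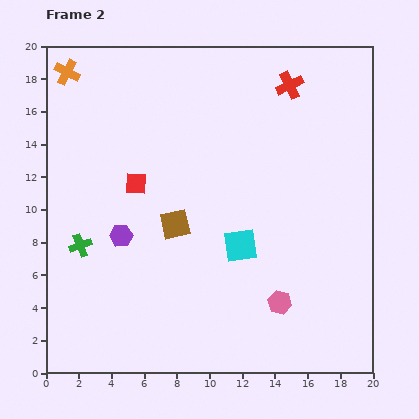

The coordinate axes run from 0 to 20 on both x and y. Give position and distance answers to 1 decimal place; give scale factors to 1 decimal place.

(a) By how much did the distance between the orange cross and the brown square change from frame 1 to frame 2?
-1.9

Distance in frame 1: 13.3. Distance in frame 2: 11.4.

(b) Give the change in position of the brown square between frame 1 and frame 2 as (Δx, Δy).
(-4.8, -2.5)

The brown square was at (12.7, 11.6) in frame 1 and (7.9, 9.1) in frame 2.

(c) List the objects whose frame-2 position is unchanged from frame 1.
the orange cross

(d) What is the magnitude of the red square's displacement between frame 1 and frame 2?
6.4

The red square moved from (10.9, 15.0) to (5.5, 11.6), a distance of √(5.4² + 3.4²) ≈ 6.4.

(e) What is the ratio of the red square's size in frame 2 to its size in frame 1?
0.7×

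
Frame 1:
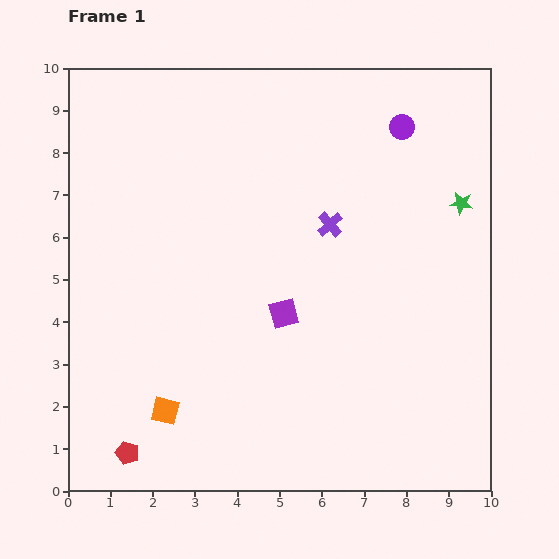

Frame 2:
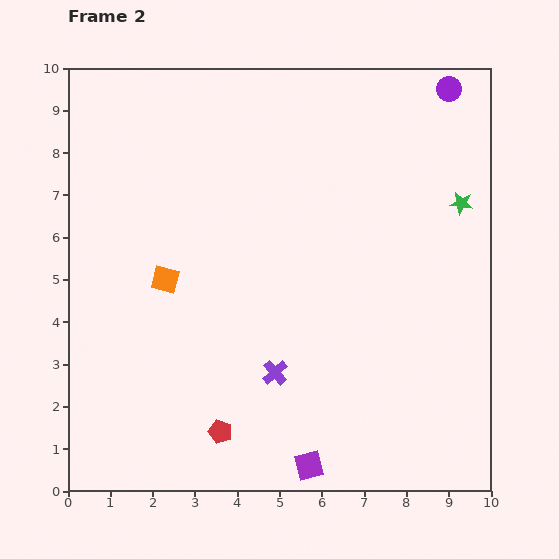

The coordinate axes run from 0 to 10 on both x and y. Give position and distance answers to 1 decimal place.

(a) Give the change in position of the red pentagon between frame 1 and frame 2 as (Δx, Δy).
(2.2, 0.5)

The red pentagon was at (1.4, 0.9) in frame 1 and (3.6, 1.4) in frame 2.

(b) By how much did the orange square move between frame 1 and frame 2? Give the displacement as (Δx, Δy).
(0.0, 3.1)

The orange square was at (2.3, 1.9) in frame 1 and (2.3, 5.0) in frame 2.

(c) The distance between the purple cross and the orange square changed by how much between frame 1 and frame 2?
-2.5

Distance in frame 1: 5.9. Distance in frame 2: 3.4.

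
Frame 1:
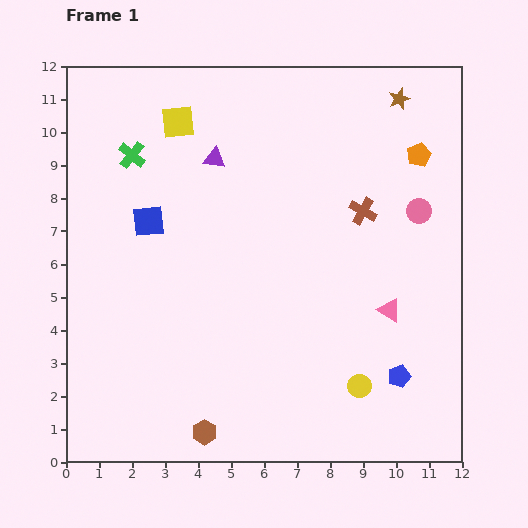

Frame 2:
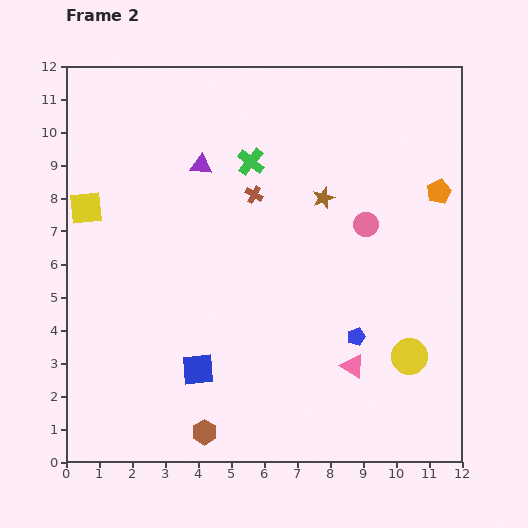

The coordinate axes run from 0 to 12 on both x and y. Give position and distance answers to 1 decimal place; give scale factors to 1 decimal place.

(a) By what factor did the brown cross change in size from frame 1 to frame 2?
0.6×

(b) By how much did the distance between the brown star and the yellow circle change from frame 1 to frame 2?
-3.3

Distance in frame 1: 8.8. Distance in frame 2: 5.5.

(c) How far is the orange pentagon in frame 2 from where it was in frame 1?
1.3

The orange pentagon moved from (10.7, 9.3) to (11.3, 8.2), a distance of √(0.6² + 1.1²) ≈ 1.3.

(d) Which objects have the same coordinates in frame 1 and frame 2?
the brown hexagon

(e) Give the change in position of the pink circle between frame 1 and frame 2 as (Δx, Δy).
(-1.6, -0.4)

The pink circle was at (10.7, 7.6) in frame 1 and (9.1, 7.2) in frame 2.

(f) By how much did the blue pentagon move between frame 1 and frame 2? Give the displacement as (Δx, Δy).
(-1.3, 1.2)

The blue pentagon was at (10.1, 2.6) in frame 1 and (8.8, 3.8) in frame 2.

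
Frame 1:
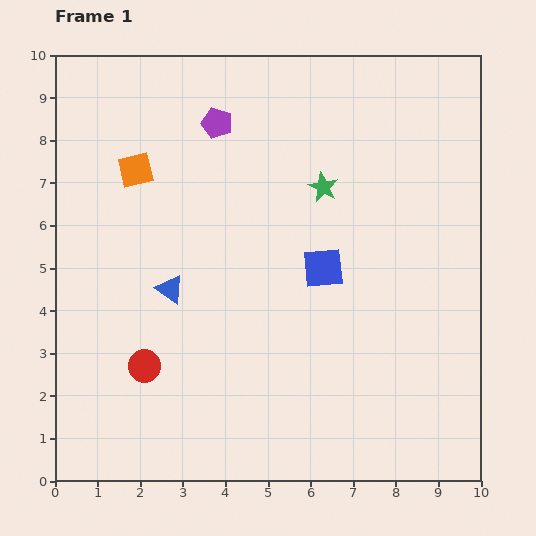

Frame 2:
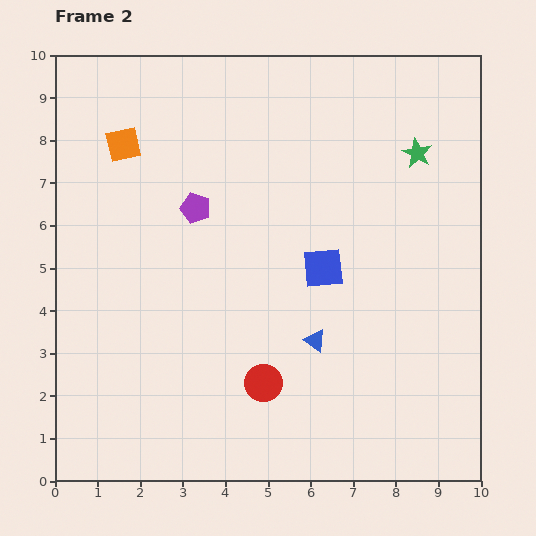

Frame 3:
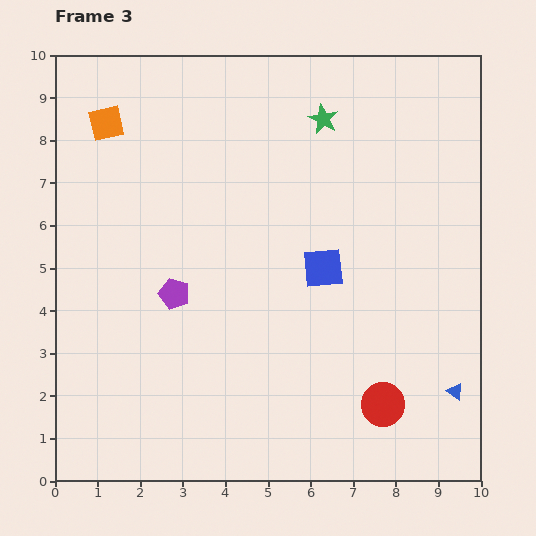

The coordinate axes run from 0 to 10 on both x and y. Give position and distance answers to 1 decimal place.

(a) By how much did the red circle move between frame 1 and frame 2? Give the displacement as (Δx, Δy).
(2.8, -0.4)

The red circle was at (2.1, 2.7) in frame 1 and (4.9, 2.3) in frame 2.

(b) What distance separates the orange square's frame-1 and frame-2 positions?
0.7

The orange square moved from (1.9, 7.3) to (1.6, 7.9), a distance of √(0.3² + 0.6²) ≈ 0.7.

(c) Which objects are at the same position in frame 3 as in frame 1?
the blue square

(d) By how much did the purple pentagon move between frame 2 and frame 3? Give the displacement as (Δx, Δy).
(-0.5, -2.0)

The purple pentagon was at (3.3, 6.4) in frame 2 and (2.8, 4.4) in frame 3.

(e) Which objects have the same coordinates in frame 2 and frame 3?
the blue square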